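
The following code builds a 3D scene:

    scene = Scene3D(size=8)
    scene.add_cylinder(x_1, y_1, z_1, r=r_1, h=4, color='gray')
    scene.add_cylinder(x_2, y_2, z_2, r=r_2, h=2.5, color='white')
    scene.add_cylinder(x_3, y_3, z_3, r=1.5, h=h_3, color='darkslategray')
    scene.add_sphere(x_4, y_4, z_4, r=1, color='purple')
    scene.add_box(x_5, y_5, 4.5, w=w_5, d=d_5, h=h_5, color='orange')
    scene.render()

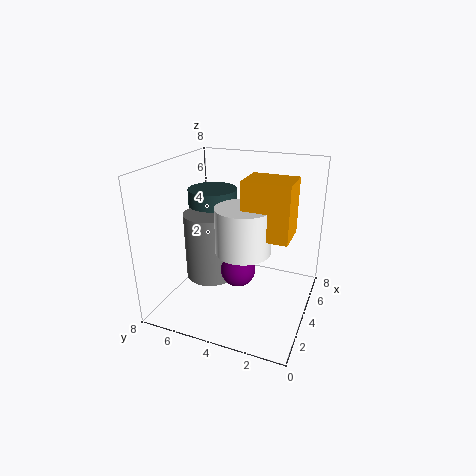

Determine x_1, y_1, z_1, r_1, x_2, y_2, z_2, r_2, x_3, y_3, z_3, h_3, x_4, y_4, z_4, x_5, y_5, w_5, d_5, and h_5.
x_1 = 4.5
y_1 = 6
z_1 = 1
r_1 = 1.5
x_2 = 3.5
y_2 = 3.5
z_2 = 3.5
r_2 = 1.5
x_3 = 6
y_3 = 6.5
z_3 = 4
h_3 = 2
x_4 = 4
y_4 = 4
z_4 = 2
x_5 = 3
y_5 = 1
w_5 = 2
d_5 = 2.5
h_5 = 3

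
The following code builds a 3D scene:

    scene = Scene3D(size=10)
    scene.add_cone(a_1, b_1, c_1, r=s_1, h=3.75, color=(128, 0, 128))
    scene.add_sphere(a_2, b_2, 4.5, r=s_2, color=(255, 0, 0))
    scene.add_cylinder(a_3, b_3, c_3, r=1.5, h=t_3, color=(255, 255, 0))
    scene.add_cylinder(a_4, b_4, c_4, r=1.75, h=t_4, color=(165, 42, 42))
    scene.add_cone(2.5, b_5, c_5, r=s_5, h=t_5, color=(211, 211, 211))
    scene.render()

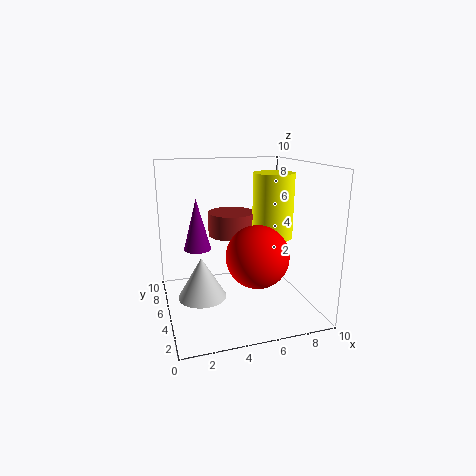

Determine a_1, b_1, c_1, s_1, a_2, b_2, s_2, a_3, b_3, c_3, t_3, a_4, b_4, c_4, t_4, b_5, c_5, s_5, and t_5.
a_1 = 2.5, b_1 = 7, c_1 = 3.75, s_1 = 1, a_2 = 5.5, b_2 = 2.5, s_2 = 2, a_3 = 8, b_3 = 6, c_3 = 4.5, t_3 = 4.75, a_4 = 5.25, b_4 = 7.5, c_4 = 4.5, t_4 = 1.75, b_5 = 5.75, c_5 = 0.5, s_5 = 1.75, t_5 = 3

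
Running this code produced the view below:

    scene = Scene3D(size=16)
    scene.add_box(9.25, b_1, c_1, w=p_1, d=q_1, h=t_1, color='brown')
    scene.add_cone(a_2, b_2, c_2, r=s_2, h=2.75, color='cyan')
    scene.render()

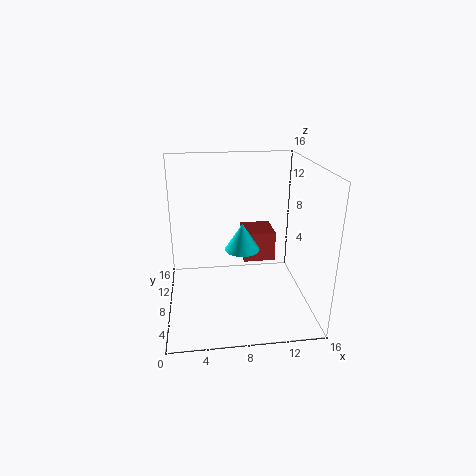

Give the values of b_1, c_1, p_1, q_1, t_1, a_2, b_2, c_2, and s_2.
b_1 = 11.5, c_1 = 3, p_1 = 4, q_1 = 4.25, t_1 = 3.75, a_2 = 8, b_2 = 4.75, c_2 = 8.25, s_2 = 1.75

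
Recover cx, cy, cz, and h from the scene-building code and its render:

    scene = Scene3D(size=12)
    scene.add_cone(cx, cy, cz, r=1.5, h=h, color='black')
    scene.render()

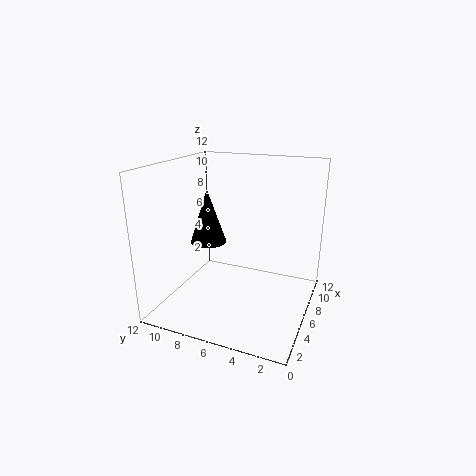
cx = 5.5
cy = 8.5
cz = 5.5
h = 4.5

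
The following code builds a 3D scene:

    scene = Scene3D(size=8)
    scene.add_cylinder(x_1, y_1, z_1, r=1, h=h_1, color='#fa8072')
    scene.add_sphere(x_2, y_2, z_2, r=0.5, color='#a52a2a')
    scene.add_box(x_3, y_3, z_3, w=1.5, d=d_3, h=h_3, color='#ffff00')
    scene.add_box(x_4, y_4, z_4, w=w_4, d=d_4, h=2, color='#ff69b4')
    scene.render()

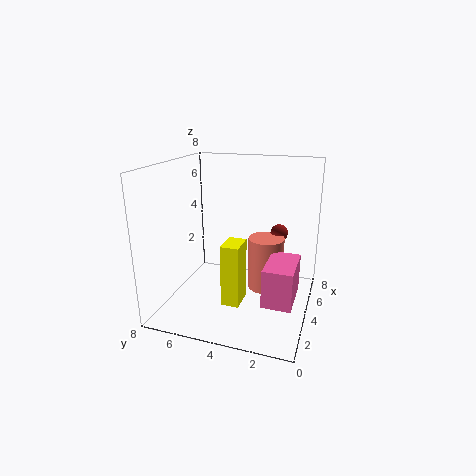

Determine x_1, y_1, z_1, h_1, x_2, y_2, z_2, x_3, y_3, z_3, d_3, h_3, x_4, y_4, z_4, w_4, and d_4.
x_1 = 4.5
y_1 = 2.5
z_1 = 1
h_1 = 3
x_2 = 5.5
y_2 = 2
z_2 = 4
x_3 = 2.5
y_3 = 3.5
z_3 = 0.5
d_3 = 1
h_3 = 3.5
x_4 = 1.5
y_4 = 0.5
z_4 = 1.5
w_4 = 2.5
d_4 = 1.5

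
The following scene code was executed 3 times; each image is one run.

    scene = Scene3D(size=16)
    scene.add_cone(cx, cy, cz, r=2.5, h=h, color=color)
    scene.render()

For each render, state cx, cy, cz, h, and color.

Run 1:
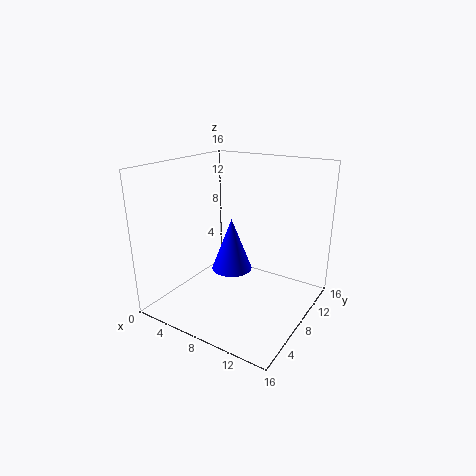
cx = 5.5
cy = 10.5
cz = 2.5
h = 6.5
color = 'blue'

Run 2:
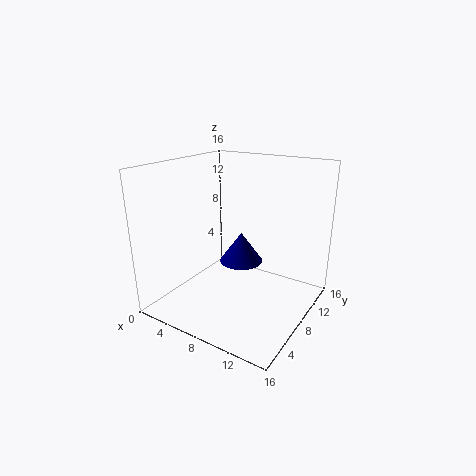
cx = 7.5
cy = 9.5
cz = 4.5
h = 3.5
color = 'navy'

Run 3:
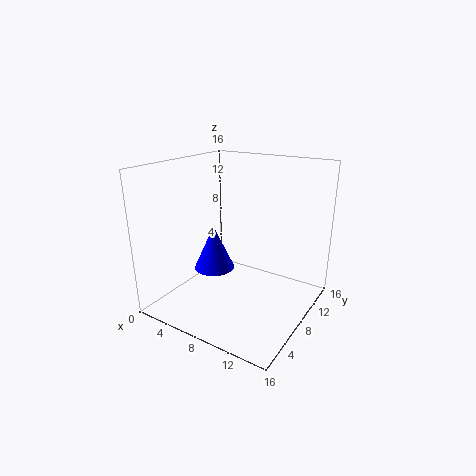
cx = 3.5
cy = 9.5
cz = 2.5
h = 5.5
color = 'blue'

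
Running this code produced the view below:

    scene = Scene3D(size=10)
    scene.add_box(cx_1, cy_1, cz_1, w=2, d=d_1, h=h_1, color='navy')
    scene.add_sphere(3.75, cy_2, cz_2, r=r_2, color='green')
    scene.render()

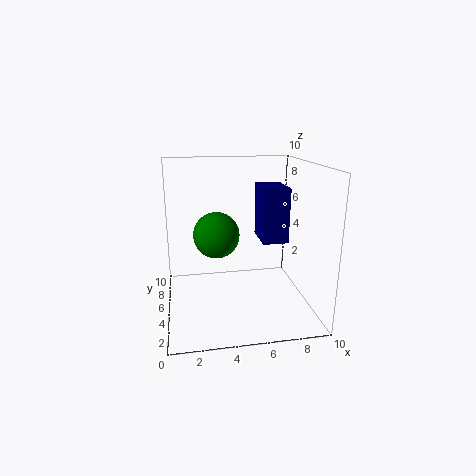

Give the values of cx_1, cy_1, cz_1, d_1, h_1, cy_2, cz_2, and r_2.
cx_1 = 7.25, cy_1 = 6.5, cz_1 = 3.75, d_1 = 3, h_1 = 4.25, cy_2 = 7.25, cz_2 = 4.5, r_2 = 1.75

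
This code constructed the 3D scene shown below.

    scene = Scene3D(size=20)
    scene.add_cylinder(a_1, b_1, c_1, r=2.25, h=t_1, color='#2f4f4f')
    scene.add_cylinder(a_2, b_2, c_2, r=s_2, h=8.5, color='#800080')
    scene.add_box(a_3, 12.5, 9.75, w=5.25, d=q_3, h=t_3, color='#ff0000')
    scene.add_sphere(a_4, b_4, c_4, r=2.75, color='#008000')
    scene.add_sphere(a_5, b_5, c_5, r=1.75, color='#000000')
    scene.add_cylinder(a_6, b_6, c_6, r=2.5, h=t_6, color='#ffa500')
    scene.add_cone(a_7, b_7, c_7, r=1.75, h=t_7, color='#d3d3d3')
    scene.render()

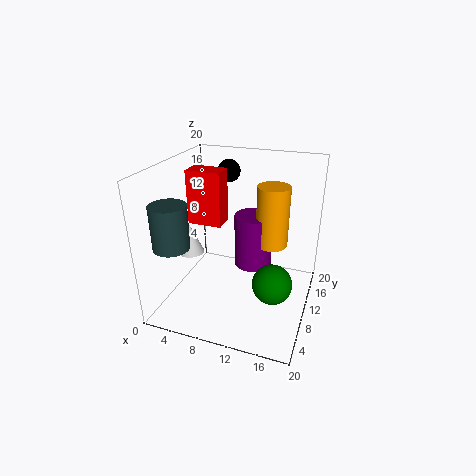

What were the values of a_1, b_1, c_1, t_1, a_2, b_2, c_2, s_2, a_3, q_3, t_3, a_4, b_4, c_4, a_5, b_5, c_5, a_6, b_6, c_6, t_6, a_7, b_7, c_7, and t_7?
a_1 = 4.25; b_1 = 2.25; c_1 = 11.5; t_1 = 5.5; a_2 = 10.25; b_2 = 16.5; c_2 = 2.25; s_2 = 3; a_3 = 1; q_3 = 3.25; t_3 = 8.25; a_4 = 15.5; b_4 = 8.5; c_4 = 4.5; a_5 = 5.75; b_5 = 17.75; c_5 = 17; a_6 = 13.25; b_6 = 16.5; c_6 = 6.25; t_6 = 9.5; a_7 = 4.5; b_7 = 6.5; c_7 = 8.75; t_7 = 4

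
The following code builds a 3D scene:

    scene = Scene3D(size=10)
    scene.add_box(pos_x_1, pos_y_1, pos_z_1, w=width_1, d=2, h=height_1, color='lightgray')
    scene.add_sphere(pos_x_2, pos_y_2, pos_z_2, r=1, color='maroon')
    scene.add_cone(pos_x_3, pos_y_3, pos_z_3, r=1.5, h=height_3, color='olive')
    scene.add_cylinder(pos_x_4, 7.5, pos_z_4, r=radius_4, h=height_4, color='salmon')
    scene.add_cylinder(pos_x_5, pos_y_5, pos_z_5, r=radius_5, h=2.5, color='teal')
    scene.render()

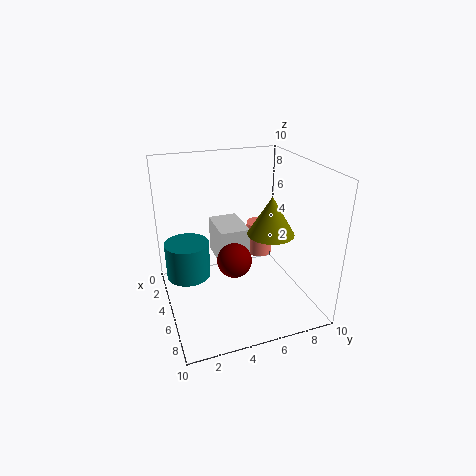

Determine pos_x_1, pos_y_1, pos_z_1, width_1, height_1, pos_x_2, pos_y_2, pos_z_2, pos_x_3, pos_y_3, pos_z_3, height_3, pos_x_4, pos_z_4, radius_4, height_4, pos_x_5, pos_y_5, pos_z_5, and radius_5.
pos_x_1 = 3; pos_y_1 = 3.5; pos_z_1 = 3.5; width_1 = 3; height_1 = 2.5; pos_x_2 = 8.5; pos_y_2 = 3.5; pos_z_2 = 5.5; pos_x_3 = 7; pos_y_3 = 6.5; pos_z_3 = 6; height_3 = 2.5; pos_x_4 = 3; pos_z_4 = 2.5; radius_4 = 1; height_4 = 2.5; pos_x_5 = 4.5; pos_y_5 = 1.5; pos_z_5 = 2.5; radius_5 = 1.5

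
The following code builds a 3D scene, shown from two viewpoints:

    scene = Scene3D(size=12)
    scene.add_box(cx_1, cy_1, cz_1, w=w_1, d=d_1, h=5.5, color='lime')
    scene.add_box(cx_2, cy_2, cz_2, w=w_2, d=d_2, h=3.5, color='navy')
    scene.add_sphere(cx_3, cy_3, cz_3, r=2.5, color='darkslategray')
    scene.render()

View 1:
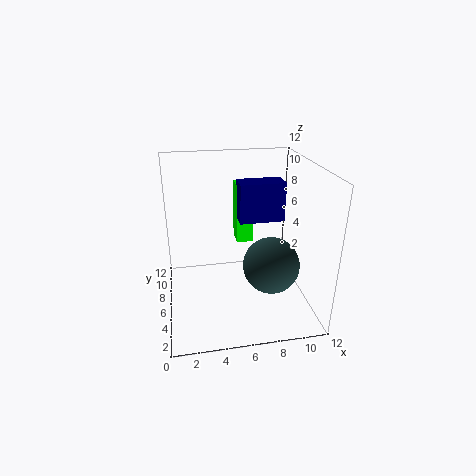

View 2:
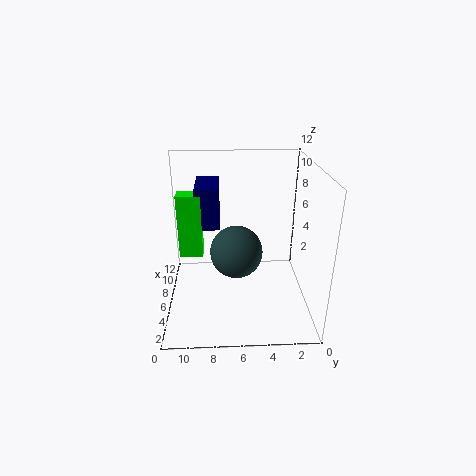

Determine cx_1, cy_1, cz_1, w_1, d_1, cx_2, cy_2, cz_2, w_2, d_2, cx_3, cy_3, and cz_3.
cx_1 = 6.5; cy_1 = 9; cz_1 = 4; w_1 = 1.5; d_1 = 2; cx_2 = 6.5; cy_2 = 7.5; cz_2 = 6.5; w_2 = 4; d_2 = 2; cx_3 = 9; cy_3 = 6; cz_3 = 3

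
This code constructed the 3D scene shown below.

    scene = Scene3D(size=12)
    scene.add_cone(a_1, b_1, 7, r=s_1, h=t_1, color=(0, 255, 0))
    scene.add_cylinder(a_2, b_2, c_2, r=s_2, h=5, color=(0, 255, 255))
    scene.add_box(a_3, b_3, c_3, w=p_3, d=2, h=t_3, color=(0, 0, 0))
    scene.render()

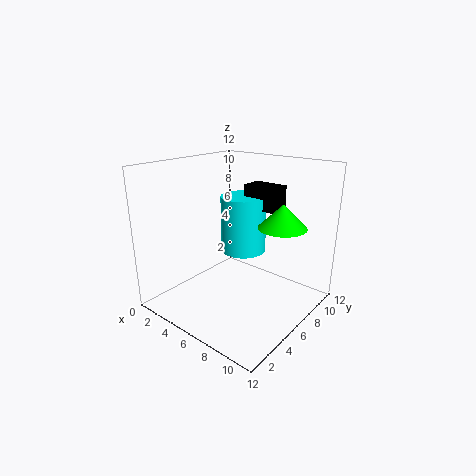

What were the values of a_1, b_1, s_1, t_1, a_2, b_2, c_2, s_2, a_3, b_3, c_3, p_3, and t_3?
a_1 = 9, b_1 = 8, s_1 = 2, t_1 = 2, a_2 = 5, b_2 = 8, c_2 = 4, s_2 = 2, a_3 = 5, b_3 = 8, c_3 = 8, p_3 = 3, t_3 = 2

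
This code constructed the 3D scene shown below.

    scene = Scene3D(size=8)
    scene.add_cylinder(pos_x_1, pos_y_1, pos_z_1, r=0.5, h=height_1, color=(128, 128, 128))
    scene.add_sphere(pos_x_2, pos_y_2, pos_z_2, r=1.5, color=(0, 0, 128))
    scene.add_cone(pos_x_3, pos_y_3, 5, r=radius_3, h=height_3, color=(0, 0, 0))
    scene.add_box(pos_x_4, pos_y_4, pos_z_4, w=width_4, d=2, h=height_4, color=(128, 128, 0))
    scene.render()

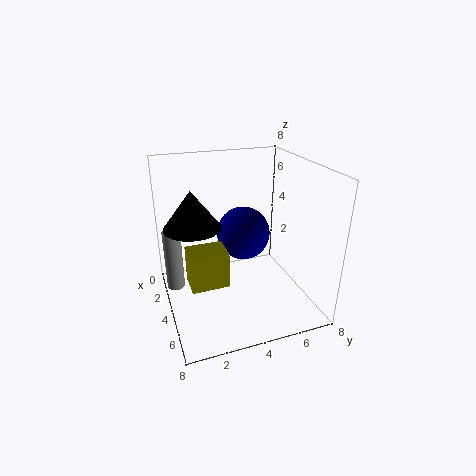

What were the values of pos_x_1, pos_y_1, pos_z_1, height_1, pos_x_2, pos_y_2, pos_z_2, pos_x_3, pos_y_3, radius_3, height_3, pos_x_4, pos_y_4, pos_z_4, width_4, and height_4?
pos_x_1 = 3
pos_y_1 = 0.5
pos_z_1 = 1
height_1 = 3.5
pos_x_2 = 3.5
pos_y_2 = 4.5
pos_z_2 = 4
pos_x_3 = 4
pos_y_3 = 1.5
radius_3 = 1.5
height_3 = 2
pos_x_4 = 4
pos_y_4 = 1
pos_z_4 = 2
width_4 = 1.5
height_4 = 2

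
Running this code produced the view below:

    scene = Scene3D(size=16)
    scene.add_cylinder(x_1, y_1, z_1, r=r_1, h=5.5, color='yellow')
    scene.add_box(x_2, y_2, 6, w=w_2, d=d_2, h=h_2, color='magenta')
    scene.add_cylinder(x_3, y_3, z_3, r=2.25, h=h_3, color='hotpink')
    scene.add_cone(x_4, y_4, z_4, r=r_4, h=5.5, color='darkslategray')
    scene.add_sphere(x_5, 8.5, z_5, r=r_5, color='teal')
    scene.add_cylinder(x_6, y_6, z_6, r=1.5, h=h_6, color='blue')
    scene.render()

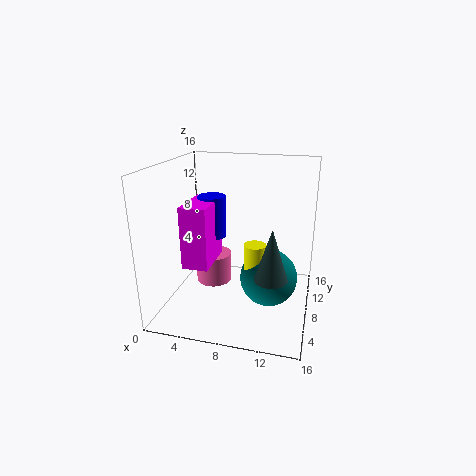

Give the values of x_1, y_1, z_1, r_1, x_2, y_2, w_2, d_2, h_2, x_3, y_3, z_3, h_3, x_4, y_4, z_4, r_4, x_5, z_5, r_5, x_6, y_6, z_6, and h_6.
x_1 = 10
y_1 = 7.75
z_1 = 2
r_1 = 1.25
x_2 = 3.25
y_2 = 3.25
w_2 = 2.75
d_2 = 5.25
h_2 = 6.5
x_3 = 3.75
y_3 = 11.75
z_3 = 0.25
h_3 = 3.75
x_4 = 12.25
y_4 = 5
z_4 = 5
r_4 = 1.75
x_5 = 11.5
z_5 = 3.25
r_5 = 3.25
x_6 = 5.25
y_6 = 7.5
z_6 = 8.25
h_6 = 4.5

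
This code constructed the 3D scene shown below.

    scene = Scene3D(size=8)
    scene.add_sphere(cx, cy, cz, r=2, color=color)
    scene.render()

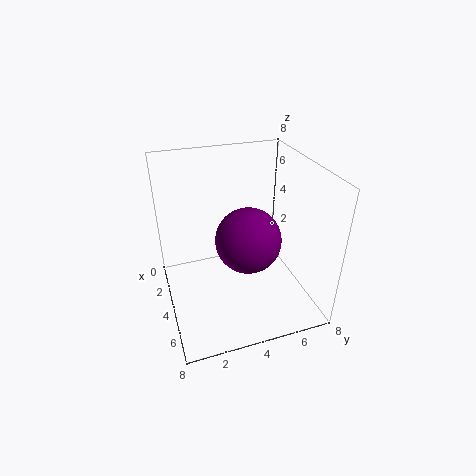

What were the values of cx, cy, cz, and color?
cx = 3
cy = 5
cz = 3
color = 'purple'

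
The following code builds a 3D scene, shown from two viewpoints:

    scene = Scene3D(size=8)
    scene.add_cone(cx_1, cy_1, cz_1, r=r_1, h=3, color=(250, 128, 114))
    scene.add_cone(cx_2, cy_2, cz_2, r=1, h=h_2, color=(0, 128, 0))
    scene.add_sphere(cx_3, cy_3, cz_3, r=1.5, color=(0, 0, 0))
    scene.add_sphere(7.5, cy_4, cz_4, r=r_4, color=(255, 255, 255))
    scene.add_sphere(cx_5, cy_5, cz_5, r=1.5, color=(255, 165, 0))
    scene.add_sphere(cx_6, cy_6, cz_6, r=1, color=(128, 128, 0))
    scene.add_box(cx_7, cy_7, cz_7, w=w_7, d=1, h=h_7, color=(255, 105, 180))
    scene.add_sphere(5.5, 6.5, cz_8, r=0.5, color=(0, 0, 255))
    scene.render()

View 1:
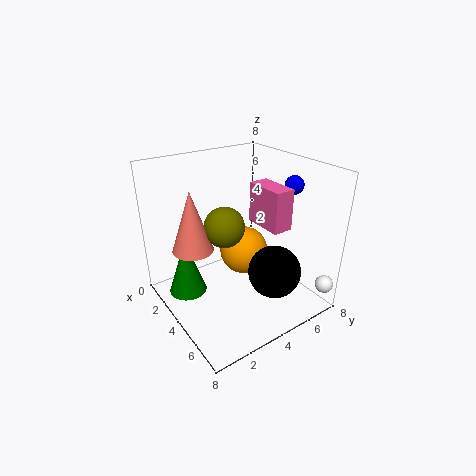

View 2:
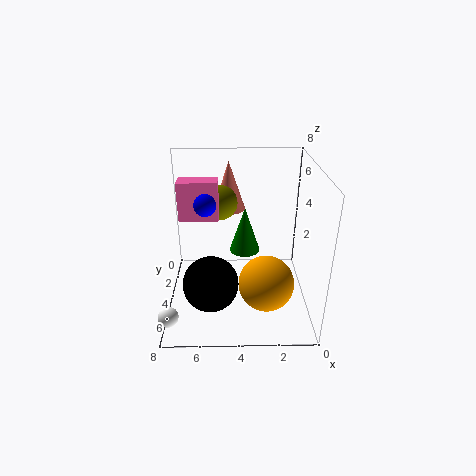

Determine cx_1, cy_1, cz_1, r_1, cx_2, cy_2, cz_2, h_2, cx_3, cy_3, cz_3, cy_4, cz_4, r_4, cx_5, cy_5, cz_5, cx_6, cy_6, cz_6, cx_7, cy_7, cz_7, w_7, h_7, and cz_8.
cx_1 = 4.5; cy_1 = 1; cz_1 = 4.5; r_1 = 1; cx_2 = 3.5; cy_2 = 1; cz_2 = 1.5; h_2 = 3; cx_3 = 5.5; cy_3 = 5.5; cz_3 = 2; cy_4 = 7.5; cz_4 = 1.5; r_4 = 0.5; cx_5 = 2.5; cy_5 = 5.5; cz_5 = 2; cx_6 = 5; cy_6 = 2.5; cz_6 = 5.5; cx_7 = 5; cy_7 = 4; cz_7 = 5.5; w_7 = 2; h_7 = 2; cz_8 = 7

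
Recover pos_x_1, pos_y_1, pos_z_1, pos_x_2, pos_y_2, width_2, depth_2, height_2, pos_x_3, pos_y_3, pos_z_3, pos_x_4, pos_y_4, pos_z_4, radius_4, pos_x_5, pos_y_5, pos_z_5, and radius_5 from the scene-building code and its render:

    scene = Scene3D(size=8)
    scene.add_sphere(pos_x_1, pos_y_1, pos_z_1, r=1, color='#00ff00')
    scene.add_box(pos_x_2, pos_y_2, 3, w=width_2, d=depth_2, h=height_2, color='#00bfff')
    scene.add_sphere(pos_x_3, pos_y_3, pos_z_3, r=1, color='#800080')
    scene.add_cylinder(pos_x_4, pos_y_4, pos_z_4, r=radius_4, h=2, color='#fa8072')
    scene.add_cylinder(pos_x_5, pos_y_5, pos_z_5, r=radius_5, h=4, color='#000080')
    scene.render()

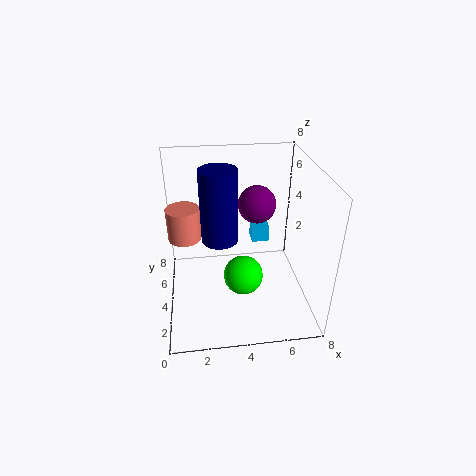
pos_x_1 = 4, pos_y_1 = 2, pos_z_1 = 3, pos_x_2 = 5, pos_y_2 = 5, width_2 = 1, depth_2 = 1, height_2 = 1, pos_x_3 = 5, pos_y_3 = 4, pos_z_3 = 6, pos_x_4 = 1, pos_y_4 = 6, pos_z_4 = 3, radius_4 = 1, pos_x_5 = 3, pos_y_5 = 4, pos_z_5 = 4, radius_5 = 1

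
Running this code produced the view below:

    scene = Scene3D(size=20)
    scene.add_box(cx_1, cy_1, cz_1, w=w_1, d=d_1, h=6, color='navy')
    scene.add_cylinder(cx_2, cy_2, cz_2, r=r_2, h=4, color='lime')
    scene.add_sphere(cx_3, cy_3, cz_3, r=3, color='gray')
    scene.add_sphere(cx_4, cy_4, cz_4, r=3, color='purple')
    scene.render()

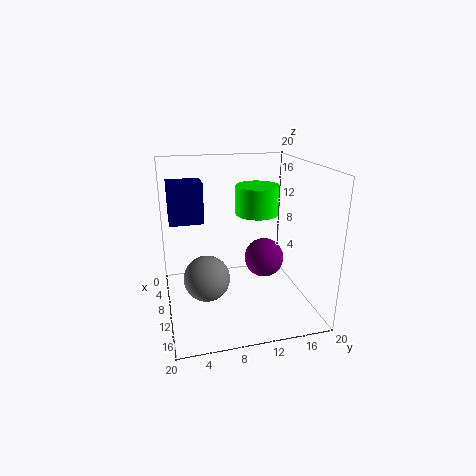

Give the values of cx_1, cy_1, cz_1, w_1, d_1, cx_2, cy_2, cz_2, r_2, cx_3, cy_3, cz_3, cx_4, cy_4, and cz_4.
cx_1 = 2, cy_1 = 1, cz_1 = 11, w_1 = 4, d_1 = 5, cx_2 = 9, cy_2 = 13, cz_2 = 13, r_2 = 3, cx_3 = 13, cy_3 = 5, cz_3 = 6, cx_4 = 7, cy_4 = 15, cz_4 = 5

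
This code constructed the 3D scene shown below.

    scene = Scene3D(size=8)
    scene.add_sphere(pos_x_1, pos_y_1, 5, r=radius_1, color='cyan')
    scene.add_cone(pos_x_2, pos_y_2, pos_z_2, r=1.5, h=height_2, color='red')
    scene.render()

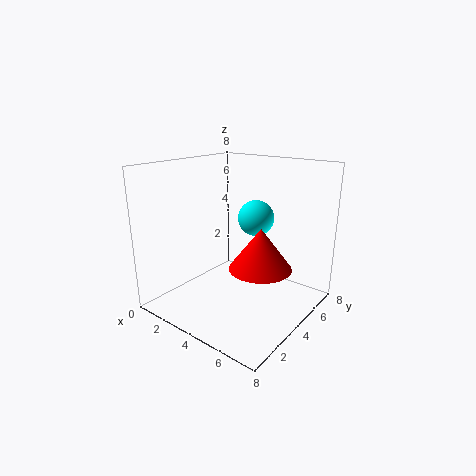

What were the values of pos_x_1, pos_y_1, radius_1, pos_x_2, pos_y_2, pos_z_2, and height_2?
pos_x_1 = 4.5, pos_y_1 = 5, radius_1 = 1, pos_x_2 = 6.5, pos_y_2 = 2.5, pos_z_2 = 3.5, height_2 = 2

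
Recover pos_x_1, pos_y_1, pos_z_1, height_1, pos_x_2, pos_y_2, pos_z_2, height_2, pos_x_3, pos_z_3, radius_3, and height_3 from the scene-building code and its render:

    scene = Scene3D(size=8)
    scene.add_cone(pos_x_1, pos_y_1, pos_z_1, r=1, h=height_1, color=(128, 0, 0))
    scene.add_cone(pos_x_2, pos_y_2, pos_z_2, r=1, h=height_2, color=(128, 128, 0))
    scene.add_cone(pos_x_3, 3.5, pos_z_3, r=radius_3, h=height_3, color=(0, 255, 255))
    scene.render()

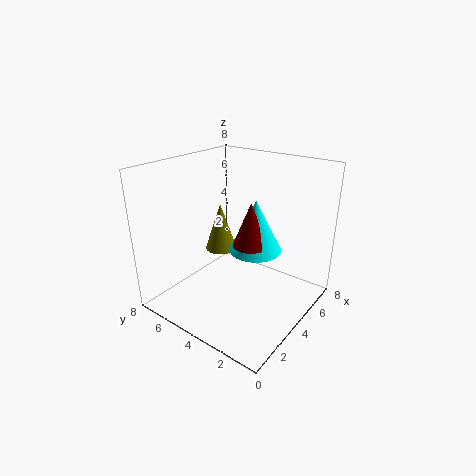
pos_x_1 = 4.5, pos_y_1 = 3.5, pos_z_1 = 3.5, height_1 = 2.5, pos_x_2 = 5.5, pos_y_2 = 6.5, pos_z_2 = 2, height_2 = 3, pos_x_3 = 5, pos_z_3 = 3, radius_3 = 1.5, height_3 = 3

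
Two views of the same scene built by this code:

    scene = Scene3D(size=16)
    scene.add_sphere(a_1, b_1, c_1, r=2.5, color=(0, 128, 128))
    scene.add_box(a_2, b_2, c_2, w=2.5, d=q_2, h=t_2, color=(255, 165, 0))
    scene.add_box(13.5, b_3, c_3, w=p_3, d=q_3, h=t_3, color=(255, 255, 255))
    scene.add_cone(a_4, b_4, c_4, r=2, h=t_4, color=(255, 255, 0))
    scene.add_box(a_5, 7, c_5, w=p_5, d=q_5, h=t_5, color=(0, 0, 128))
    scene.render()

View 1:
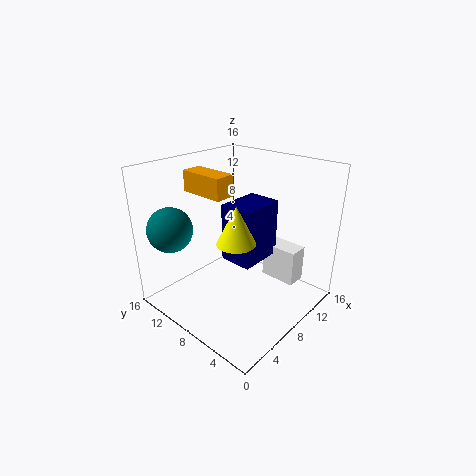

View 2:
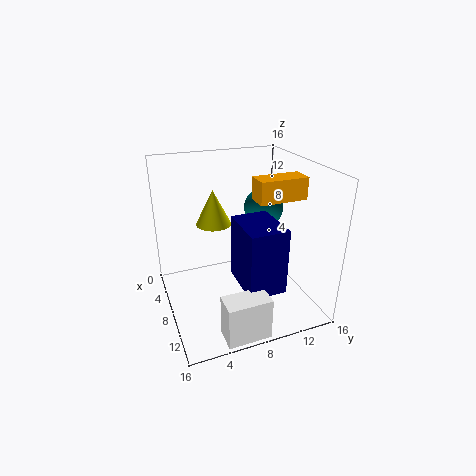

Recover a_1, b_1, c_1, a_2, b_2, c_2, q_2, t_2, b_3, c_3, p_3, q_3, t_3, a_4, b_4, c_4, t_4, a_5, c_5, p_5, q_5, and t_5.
a_1 = 3, b_1 = 13.5, c_1 = 9, a_2 = 7, b_2 = 10, c_2 = 12, q_2 = 5.5, t_2 = 2.5, b_3 = 4, c_3 = 0.5, p_3 = 2.5, q_3 = 4.5, t_3 = 4.5, a_4 = 5.5, b_4 = 6, c_4 = 9, t_4 = 4, a_5 = 8.5, c_5 = 4, p_5 = 5.5, q_5 = 4, t_5 = 7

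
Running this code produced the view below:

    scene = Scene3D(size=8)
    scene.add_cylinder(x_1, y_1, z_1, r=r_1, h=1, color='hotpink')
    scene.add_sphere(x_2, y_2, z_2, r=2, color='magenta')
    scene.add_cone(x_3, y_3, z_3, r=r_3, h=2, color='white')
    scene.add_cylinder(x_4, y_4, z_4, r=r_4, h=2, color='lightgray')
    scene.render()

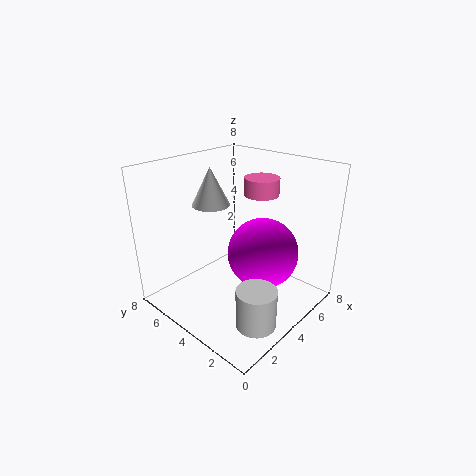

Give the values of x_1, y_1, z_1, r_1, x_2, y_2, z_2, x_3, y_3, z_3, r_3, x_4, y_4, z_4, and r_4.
x_1 = 6; y_1 = 4; z_1 = 6; r_1 = 1; x_2 = 5; y_2 = 3; z_2 = 3; x_3 = 3; y_3 = 5; z_3 = 6; r_3 = 1; x_4 = 2; y_4 = 1; z_4 = 1; r_4 = 1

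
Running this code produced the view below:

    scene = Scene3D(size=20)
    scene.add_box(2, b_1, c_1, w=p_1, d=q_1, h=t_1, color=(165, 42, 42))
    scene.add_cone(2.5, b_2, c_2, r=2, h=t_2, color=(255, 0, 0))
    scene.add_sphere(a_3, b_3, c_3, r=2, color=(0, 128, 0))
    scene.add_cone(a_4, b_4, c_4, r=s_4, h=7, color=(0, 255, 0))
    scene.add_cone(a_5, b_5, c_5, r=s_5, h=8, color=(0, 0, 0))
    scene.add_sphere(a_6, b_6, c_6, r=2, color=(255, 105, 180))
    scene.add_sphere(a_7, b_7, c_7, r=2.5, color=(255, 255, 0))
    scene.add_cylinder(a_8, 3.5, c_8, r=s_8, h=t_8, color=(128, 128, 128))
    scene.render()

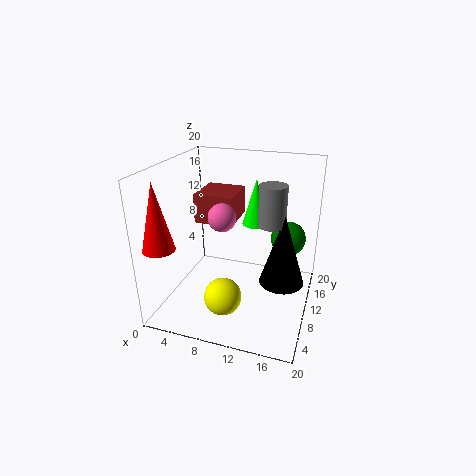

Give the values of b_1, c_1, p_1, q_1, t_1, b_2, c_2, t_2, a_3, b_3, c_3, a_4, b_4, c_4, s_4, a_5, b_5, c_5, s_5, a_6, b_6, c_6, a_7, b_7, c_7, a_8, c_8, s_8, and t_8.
b_1 = 13; c_1 = 10; p_1 = 6; q_1 = 6.5; t_1 = 4.5; b_2 = 2; c_2 = 11; t_2 = 8.5; a_3 = 17.5; b_3 = 6; c_3 = 13; a_4 = 11; b_4 = 15.5; c_4 = 10; s_4 = 2; a_5 = 17.5; b_5 = 3; c_5 = 9; s_5 = 2.5; a_6 = 7.5; b_6 = 10.5; c_6 = 12.5; a_7 = 9.5; b_7 = 5; c_7 = 3.5; a_8 = 16; c_8 = 15.5; s_8 = 1.5; t_8 = 4.5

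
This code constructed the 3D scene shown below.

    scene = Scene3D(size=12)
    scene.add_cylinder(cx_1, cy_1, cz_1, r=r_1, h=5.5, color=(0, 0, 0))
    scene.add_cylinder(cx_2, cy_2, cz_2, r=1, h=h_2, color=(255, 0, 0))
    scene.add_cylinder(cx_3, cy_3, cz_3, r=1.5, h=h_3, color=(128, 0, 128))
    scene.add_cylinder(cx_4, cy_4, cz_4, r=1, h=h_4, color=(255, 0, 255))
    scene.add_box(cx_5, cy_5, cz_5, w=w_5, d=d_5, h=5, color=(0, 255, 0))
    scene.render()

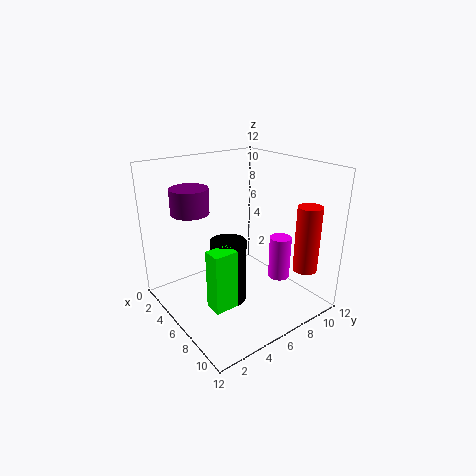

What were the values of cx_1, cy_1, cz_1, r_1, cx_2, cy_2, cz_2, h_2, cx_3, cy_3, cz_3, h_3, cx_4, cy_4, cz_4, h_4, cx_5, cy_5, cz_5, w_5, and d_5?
cx_1 = 6; cy_1 = 5; cz_1 = 0.5; r_1 = 1.5; cx_2 = 10; cy_2 = 10; cz_2 = 3.5; h_2 = 5.5; cx_3 = 4.5; cy_3 = 2.5; cz_3 = 8.5; h_3 = 2; cx_4 = 6.5; cy_4 = 10.5; cz_4 = 1; h_4 = 4; cx_5 = 6.5; cy_5 = 2.5; cz_5 = 1; w_5 = 1.5; d_5 = 2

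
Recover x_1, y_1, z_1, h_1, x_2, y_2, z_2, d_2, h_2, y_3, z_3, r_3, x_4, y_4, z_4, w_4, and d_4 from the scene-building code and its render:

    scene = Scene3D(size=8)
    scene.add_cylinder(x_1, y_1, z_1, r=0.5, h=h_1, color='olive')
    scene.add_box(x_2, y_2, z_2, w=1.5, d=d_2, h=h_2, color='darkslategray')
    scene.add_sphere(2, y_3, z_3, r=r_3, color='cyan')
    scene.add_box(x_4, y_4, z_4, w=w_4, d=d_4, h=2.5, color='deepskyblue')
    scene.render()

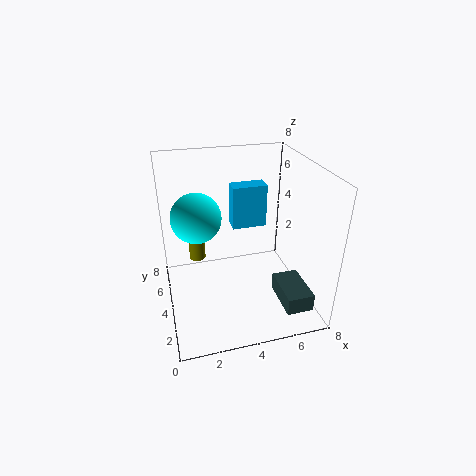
x_1 = 2, y_1 = 6.5, z_1 = 1.5, h_1 = 2, x_2 = 6, y_2 = 1, z_2 = 0.5, d_2 = 2.5, h_2 = 1, y_3 = 6, z_3 = 4.5, r_3 = 1.5, x_4 = 4, y_4 = 5, z_4 = 4, w_4 = 2, d_4 = 1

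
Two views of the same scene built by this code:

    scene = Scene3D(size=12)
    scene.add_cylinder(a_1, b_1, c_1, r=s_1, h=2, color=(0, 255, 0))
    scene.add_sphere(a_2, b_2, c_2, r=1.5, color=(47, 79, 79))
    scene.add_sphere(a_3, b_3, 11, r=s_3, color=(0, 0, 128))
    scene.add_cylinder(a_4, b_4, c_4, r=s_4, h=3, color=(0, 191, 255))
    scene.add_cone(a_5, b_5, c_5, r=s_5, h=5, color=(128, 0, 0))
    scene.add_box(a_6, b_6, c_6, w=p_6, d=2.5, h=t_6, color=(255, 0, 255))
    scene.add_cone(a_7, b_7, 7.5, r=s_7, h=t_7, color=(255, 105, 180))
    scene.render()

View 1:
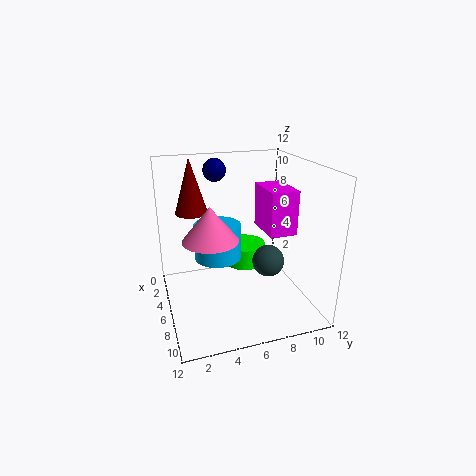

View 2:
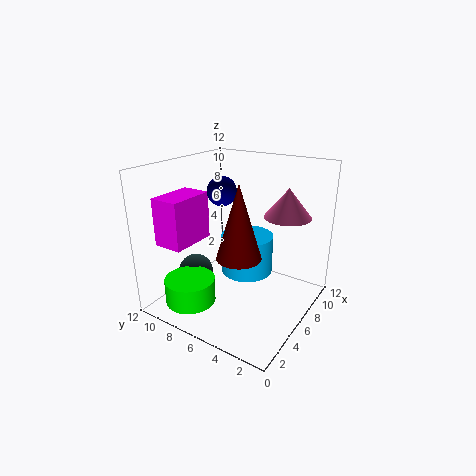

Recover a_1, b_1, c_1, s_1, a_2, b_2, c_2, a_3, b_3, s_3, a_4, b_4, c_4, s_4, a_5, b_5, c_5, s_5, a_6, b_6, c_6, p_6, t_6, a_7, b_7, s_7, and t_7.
a_1 = 2, b_1 = 8, c_1 = 1.5, s_1 = 2, a_2 = 4.5, b_2 = 9.5, c_2 = 2.5, a_3 = 2.5, b_3 = 5, s_3 = 1, a_4 = 5, b_4 = 4.5, c_4 = 4, s_4 = 2, a_5 = 1.5, b_5 = 3, c_5 = 7, s_5 = 1.5, a_6 = 2, b_6 = 9, c_6 = 5.5, p_6 = 4, t_6 = 4, a_7 = 9, b_7 = 3, s_7 = 2, t_7 = 2.5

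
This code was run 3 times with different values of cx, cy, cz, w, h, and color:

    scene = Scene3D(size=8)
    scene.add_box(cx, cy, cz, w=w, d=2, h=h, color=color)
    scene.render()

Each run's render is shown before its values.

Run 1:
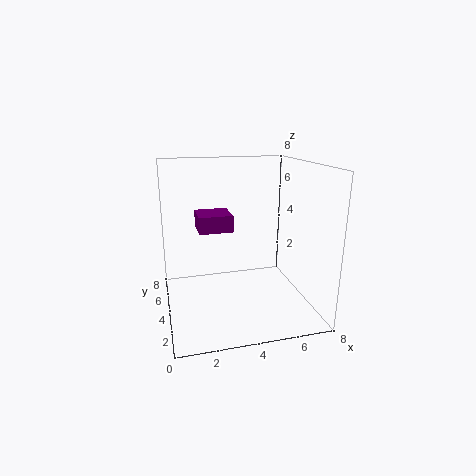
cx = 2
cy = 5
cz = 4
w = 2
h = 1
color = 'purple'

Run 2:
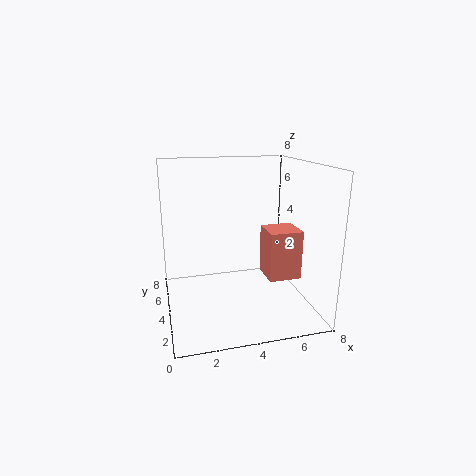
cx = 6
cy = 4
cz = 1
w = 2
h = 3
color = 'salmon'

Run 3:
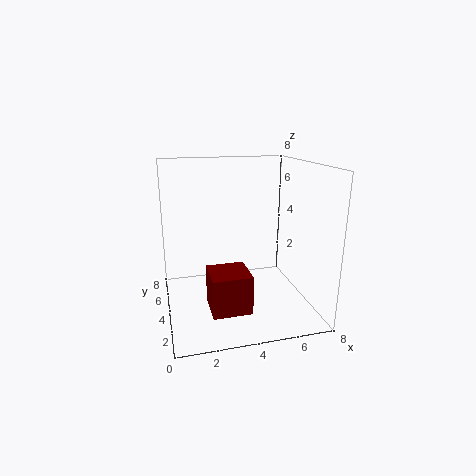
cx = 2
cy = 1
cz = 1
w = 2
h = 2
color = 'maroon'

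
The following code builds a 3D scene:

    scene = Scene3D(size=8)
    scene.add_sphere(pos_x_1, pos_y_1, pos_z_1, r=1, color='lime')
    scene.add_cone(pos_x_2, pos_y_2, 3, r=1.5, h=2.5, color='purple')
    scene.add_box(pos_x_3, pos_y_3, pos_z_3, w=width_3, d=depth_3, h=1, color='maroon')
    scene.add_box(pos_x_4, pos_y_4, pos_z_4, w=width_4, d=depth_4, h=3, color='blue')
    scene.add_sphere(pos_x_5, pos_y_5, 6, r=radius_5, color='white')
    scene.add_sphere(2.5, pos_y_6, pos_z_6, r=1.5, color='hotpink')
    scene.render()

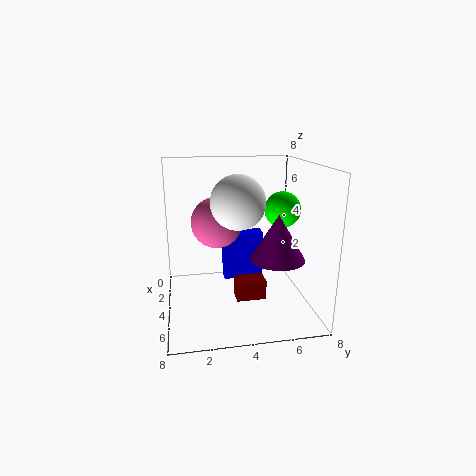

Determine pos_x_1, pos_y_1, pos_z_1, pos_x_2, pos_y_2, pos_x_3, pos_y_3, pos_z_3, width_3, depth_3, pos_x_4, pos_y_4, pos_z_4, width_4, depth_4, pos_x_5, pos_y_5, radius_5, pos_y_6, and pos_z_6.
pos_x_1 = 4; pos_y_1 = 6.5; pos_z_1 = 5.5; pos_x_2 = 5; pos_y_2 = 6; pos_x_3 = 5.5; pos_y_3 = 3.5; pos_z_3 = 1.5; width_3 = 1; depth_3 = 1.5; pos_x_4 = 1; pos_y_4 = 3.5; pos_z_4 = 0.5; width_4 = 1; depth_4 = 2.5; pos_x_5 = 4; pos_y_5 = 4; radius_5 = 1.5; pos_y_6 = 3; pos_z_6 = 4.5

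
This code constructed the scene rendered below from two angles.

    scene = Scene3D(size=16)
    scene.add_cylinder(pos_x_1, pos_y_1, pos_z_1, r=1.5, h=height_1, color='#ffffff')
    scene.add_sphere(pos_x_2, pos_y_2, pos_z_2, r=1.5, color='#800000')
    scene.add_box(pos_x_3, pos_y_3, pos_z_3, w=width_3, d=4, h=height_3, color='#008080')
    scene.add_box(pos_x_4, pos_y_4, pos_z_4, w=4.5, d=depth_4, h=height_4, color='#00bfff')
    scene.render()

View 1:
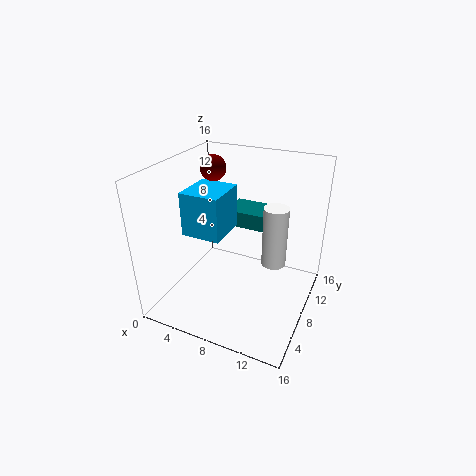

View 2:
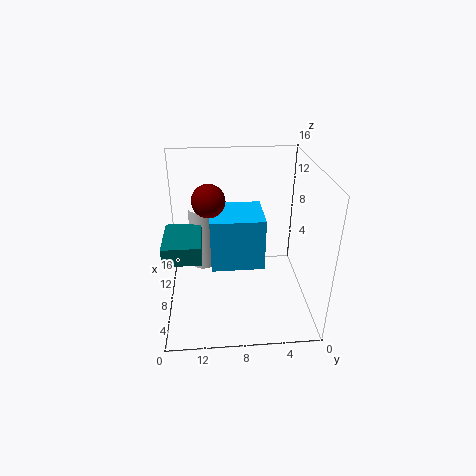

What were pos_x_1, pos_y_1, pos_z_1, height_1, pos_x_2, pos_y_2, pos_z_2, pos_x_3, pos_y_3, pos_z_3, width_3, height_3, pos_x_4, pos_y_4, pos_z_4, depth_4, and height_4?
pos_x_1 = 11, pos_y_1 = 12, pos_z_1 = 3, height_1 = 7.5, pos_x_2 = 3.5, pos_y_2 = 11, pos_z_2 = 14.5, pos_x_3 = 4.5, pos_y_3 = 12, pos_z_3 = 7, width_3 = 5.5, height_3 = 2, pos_x_4 = 2, pos_y_4 = 6, pos_z_4 = 8, depth_4 = 5, height_4 = 5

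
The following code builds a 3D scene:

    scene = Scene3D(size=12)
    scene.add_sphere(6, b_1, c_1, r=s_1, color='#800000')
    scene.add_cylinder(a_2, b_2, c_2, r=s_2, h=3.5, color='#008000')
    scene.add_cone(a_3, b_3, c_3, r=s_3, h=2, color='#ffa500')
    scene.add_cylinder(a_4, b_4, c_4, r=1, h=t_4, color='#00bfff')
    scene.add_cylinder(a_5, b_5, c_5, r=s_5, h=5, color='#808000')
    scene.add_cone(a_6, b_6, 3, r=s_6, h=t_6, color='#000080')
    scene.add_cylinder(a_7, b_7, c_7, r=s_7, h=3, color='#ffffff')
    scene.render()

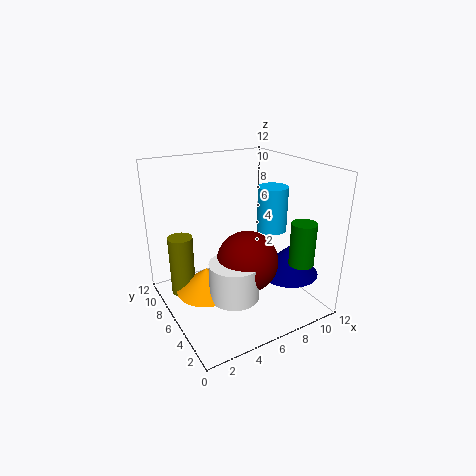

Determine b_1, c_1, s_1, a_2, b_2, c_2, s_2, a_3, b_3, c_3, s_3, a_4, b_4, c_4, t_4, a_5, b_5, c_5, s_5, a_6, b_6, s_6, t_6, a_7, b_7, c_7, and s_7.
b_1 = 4.5; c_1 = 4.5; s_1 = 2.5; a_2 = 9.5; b_2 = 2; c_2 = 4.5; s_2 = 1; a_3 = 3; b_3 = 6; c_3 = 2; s_3 = 2.5; a_4 = 6; b_4 = 1.5; c_4 = 8.5; t_4 = 3; a_5 = 1.5; b_5 = 7.5; c_5 = 1.5; s_5 = 1; a_6 = 9.5; b_6 = 3.5; s_6 = 2.5; t_6 = 2.5; a_7 = 4.5; b_7 = 4; c_7 = 2; s_7 = 2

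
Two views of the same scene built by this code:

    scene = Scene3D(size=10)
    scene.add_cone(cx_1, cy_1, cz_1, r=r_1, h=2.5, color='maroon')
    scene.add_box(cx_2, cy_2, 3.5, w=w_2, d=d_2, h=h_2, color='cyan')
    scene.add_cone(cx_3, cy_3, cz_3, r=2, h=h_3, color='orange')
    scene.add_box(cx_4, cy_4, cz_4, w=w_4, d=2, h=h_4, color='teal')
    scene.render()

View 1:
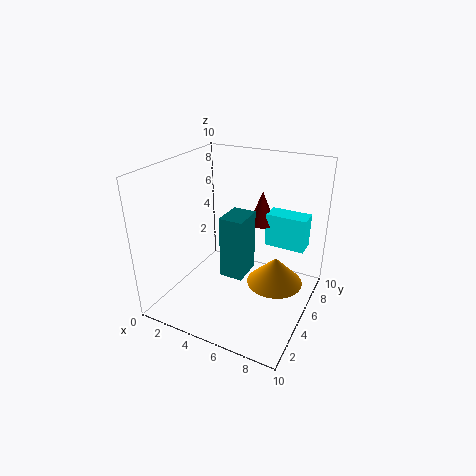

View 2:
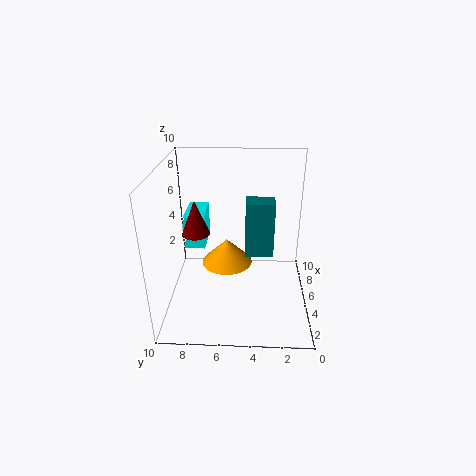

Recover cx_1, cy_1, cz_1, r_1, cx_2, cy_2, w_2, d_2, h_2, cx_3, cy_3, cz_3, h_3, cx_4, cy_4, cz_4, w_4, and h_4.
cx_1 = 5.5
cy_1 = 8
cz_1 = 5
r_1 = 1
cx_2 = 6
cy_2 = 7.5
w_2 = 3
d_2 = 1.5
h_2 = 2.5
cx_3 = 7.5
cy_3 = 6
cz_3 = 1.5
h_3 = 2
cx_4 = 5
cy_4 = 2.5
cz_4 = 3.5
w_4 = 1.5
h_4 = 4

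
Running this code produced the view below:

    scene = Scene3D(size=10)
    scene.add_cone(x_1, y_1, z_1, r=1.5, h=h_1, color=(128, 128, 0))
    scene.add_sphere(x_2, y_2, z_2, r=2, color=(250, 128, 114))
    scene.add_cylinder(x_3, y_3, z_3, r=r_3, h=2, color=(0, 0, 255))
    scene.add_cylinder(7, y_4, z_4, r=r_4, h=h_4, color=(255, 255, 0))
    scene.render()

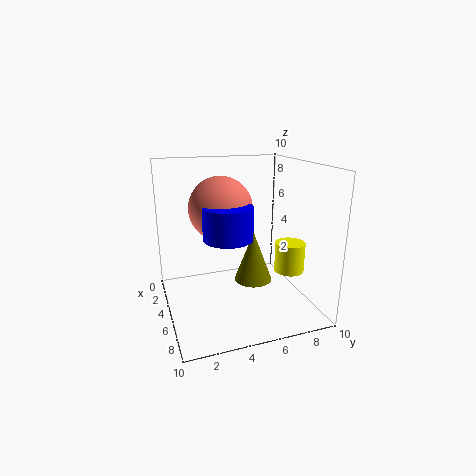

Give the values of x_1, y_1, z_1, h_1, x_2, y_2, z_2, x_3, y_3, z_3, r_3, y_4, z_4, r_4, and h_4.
x_1 = 3; y_1 = 7; z_1 = 0.5; h_1 = 4; x_2 = 6; y_2 = 3.5; z_2 = 7.5; x_3 = 7.5; y_3 = 3.5; z_3 = 6; r_3 = 1.5; y_4 = 8; z_4 = 3; r_4 = 1; h_4 = 2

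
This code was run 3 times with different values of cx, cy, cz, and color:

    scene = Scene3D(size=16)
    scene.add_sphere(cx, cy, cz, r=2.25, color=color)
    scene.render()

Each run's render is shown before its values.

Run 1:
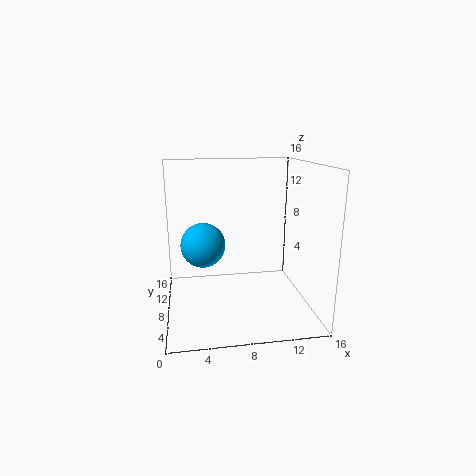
cx = 4
cy = 5.5
cz = 8.25
color = 'deepskyblue'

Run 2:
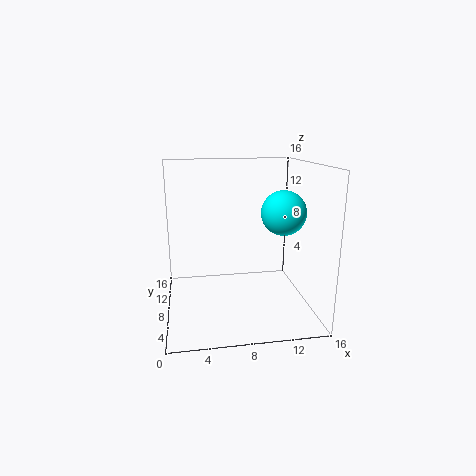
cx = 12
cy = 4.5
cz = 11.5
color = 'cyan'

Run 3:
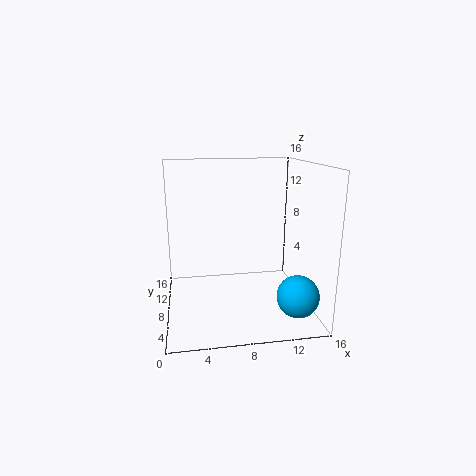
cx = 13.75
cy = 3.75
cz = 2.5
color = 'deepskyblue'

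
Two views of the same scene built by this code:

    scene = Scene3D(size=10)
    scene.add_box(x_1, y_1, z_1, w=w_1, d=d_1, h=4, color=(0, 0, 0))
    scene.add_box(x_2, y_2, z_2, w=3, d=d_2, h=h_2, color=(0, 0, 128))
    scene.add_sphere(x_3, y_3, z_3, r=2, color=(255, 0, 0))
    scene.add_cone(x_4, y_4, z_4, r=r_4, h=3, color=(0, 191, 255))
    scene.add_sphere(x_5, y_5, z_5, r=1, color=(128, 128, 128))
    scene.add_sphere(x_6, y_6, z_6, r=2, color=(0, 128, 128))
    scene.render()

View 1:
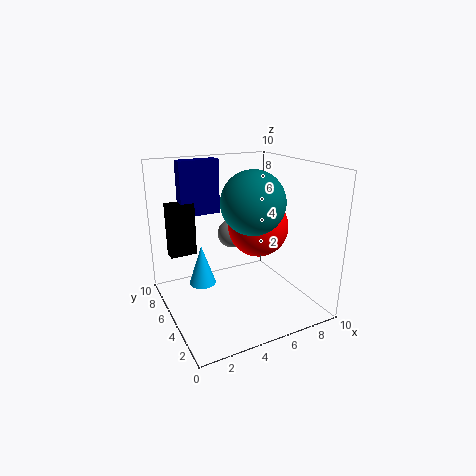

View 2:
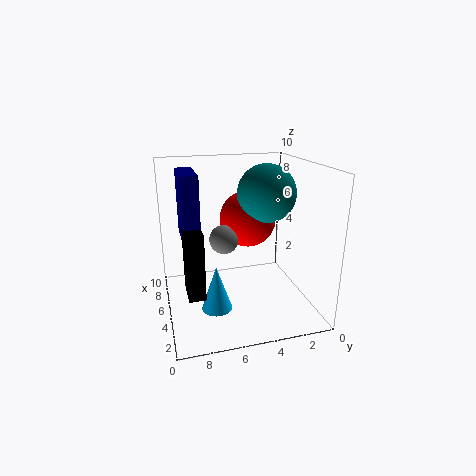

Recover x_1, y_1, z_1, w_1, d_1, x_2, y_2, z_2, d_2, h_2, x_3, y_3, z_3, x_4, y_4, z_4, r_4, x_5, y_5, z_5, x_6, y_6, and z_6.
x_1 = 1
y_1 = 8
z_1 = 3
w_1 = 2
d_1 = 1
x_2 = 2
y_2 = 8
z_2 = 6
d_2 = 1
h_2 = 4
x_3 = 6
y_3 = 4
z_3 = 6
x_4 = 3
y_4 = 7
z_4 = 1
r_4 = 1
x_5 = 5
y_5 = 6
z_5 = 5
x_6 = 5
y_6 = 3
z_6 = 8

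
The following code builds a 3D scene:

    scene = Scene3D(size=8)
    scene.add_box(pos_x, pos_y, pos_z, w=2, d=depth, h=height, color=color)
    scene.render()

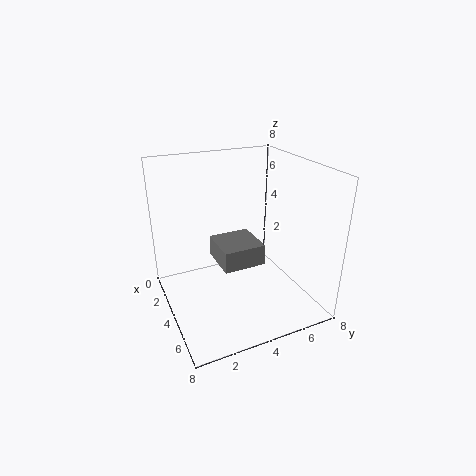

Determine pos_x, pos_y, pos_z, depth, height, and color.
pos_x = 5
pos_y = 2
pos_z = 4
depth = 2
height = 1
color = 'gray'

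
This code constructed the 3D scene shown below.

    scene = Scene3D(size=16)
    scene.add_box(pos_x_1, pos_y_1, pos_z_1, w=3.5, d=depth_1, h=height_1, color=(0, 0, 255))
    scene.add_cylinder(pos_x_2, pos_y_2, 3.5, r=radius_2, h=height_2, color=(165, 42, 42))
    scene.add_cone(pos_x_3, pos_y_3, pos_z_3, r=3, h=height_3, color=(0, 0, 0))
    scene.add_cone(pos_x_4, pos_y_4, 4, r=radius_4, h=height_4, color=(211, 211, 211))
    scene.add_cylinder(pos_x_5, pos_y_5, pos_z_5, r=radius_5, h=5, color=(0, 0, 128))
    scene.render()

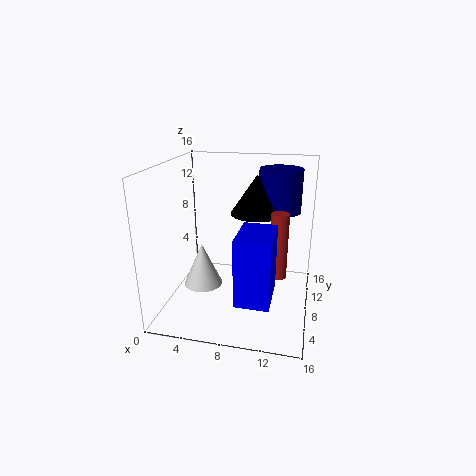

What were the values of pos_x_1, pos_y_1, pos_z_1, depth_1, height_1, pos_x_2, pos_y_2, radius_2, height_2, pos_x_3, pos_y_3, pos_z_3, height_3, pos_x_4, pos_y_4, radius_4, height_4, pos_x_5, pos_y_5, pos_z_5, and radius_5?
pos_x_1 = 9, pos_y_1 = 1.5, pos_z_1 = 3.5, depth_1 = 5, height_1 = 7, pos_x_2 = 12.5, pos_y_2 = 8.5, radius_2 = 1, height_2 = 7.5, pos_x_3 = 9.5, pos_y_3 = 11, pos_z_3 = 10, height_3 = 4.5, pos_x_4 = 5, pos_y_4 = 4.5, radius_4 = 2, height_4 = 4.5, pos_x_5 = 12, pos_y_5 = 12.5, pos_z_5 = 10, radius_5 = 2.5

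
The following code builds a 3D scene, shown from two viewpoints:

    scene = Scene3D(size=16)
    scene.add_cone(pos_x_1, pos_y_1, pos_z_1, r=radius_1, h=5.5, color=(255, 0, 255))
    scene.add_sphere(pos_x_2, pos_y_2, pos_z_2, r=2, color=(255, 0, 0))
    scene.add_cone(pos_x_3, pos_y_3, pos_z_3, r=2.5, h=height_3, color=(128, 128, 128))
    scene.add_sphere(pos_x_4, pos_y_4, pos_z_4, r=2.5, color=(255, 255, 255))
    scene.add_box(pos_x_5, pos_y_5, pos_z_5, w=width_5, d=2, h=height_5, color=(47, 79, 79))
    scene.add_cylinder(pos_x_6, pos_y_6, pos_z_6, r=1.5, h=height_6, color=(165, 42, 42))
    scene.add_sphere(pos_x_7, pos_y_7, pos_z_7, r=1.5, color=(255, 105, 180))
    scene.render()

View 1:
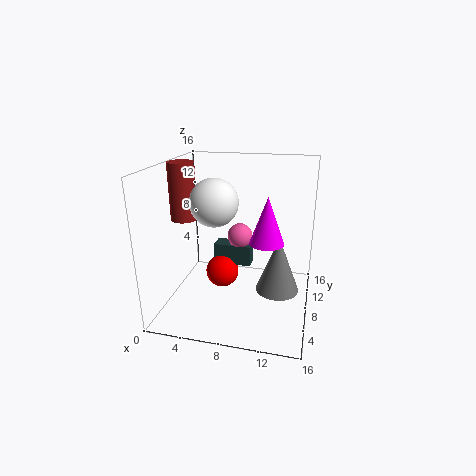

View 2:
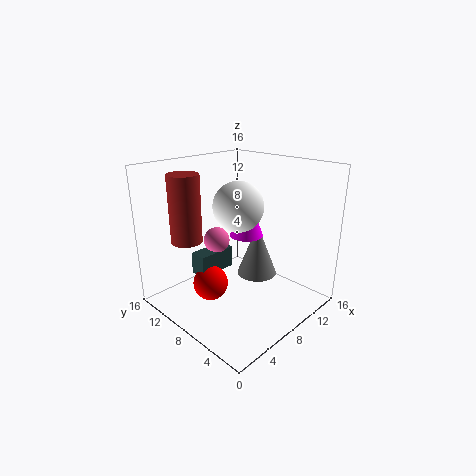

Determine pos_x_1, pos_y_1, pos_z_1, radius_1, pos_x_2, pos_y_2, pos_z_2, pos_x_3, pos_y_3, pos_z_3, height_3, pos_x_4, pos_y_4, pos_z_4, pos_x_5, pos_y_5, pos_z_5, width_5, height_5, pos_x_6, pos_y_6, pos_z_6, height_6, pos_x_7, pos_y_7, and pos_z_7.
pos_x_1 = 11; pos_y_1 = 9.5; pos_z_1 = 7; radius_1 = 2; pos_x_2 = 5.5; pos_y_2 = 10; pos_z_2 = 2.5; pos_x_3 = 12.5; pos_y_3 = 9; pos_z_3 = 1.5; height_3 = 6.5; pos_x_4 = 6; pos_y_4 = 6; pos_z_4 = 12.5; pos_x_5 = 4.5; pos_y_5 = 10; pos_z_5 = 3.5; width_5 = 4.5; height_5 = 2.5; pos_x_6 = 1.5; pos_y_6 = 8.5; pos_z_6 = 9.5; height_6 = 6.5; pos_x_7 = 7.5; pos_y_7 = 11; pos_z_7 = 7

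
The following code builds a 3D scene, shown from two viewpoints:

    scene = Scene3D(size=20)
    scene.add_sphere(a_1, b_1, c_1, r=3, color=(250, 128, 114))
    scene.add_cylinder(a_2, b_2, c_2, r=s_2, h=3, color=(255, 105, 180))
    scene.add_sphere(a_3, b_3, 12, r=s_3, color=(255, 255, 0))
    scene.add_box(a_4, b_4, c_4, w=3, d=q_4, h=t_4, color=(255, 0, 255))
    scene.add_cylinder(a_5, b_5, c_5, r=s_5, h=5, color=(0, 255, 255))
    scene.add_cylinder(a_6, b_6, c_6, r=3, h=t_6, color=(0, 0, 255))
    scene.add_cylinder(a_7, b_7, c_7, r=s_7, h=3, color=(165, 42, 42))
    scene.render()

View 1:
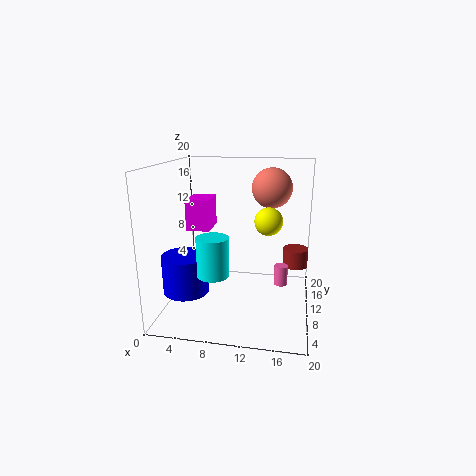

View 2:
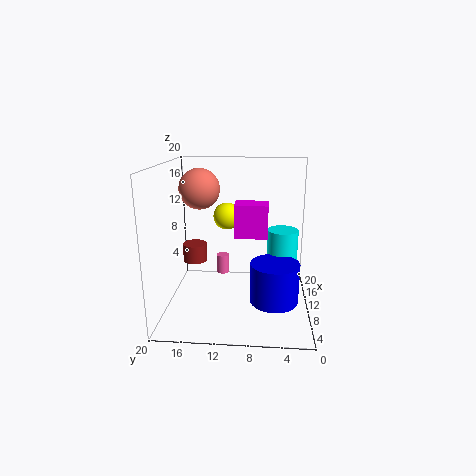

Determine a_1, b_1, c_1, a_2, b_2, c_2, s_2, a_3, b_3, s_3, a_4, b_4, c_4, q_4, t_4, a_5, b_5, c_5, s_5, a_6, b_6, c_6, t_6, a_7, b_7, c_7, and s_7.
a_1 = 14
b_1 = 16
c_1 = 16
a_2 = 16
b_2 = 13
c_2 = 2
s_2 = 1
a_3 = 14
b_3 = 12
s_3 = 2
a_4 = 4
b_4 = 6
c_4 = 12
q_4 = 4
t_4 = 4
a_5 = 8
b_5 = 4
c_5 = 7
s_5 = 2
a_6 = 4
b_6 = 5
c_6 = 4
t_6 = 5
a_7 = 18
b_7 = 18
c_7 = 3
s_7 = 2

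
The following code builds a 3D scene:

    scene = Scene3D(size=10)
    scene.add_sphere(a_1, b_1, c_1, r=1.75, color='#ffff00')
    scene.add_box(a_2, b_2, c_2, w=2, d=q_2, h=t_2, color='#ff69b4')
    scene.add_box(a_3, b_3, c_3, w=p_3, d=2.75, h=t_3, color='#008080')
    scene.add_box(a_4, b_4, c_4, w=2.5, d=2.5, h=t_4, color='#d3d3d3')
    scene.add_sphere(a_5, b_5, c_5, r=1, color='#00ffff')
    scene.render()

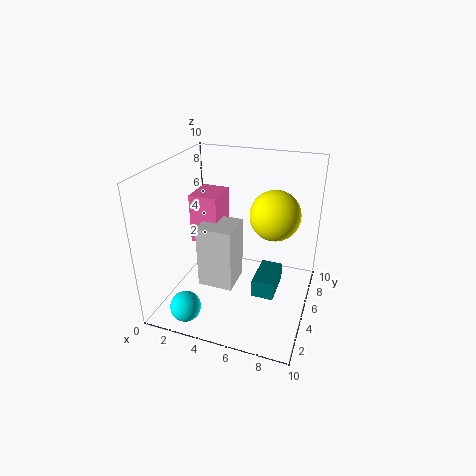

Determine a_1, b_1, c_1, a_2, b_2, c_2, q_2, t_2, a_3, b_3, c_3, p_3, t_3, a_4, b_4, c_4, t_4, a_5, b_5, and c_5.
a_1 = 7.25; b_1 = 6.25; c_1 = 6.5; a_2 = 1.5; b_2 = 4.75; c_2 = 4.25; q_2 = 2.5; t_2 = 3.5; a_3 = 6.5; b_3 = 3.5; c_3 = 1.5; p_3 = 1.5; t_3 = 1.25; a_4 = 2.5; b_4 = 3.5; c_4 = 1.5; t_4 = 4.5; a_5 = 2.75; b_5 = 1; c_5 = 1.5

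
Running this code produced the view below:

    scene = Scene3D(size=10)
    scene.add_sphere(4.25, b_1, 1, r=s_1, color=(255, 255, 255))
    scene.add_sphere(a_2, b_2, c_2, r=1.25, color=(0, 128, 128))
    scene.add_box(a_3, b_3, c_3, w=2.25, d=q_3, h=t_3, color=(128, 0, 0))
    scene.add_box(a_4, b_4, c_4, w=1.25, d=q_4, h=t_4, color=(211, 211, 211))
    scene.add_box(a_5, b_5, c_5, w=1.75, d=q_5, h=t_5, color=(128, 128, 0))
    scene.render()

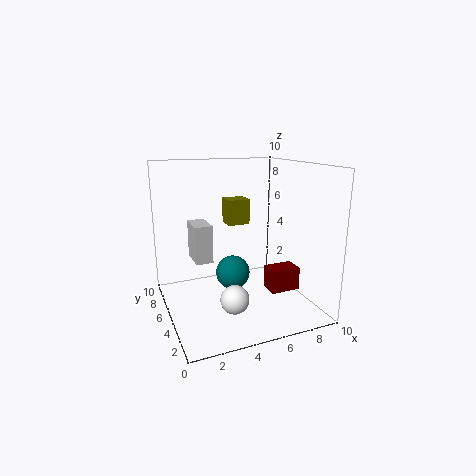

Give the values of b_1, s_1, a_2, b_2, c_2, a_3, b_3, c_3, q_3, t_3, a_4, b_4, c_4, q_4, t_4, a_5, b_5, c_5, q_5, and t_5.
b_1 = 3.75; s_1 = 1; a_2 = 5; b_2 = 6; c_2 = 2; a_3 = 7.5; b_3 = 4.25; c_3 = 0.5; q_3 = 1.5; t_3 = 1.75; a_4 = 2.25; b_4 = 6; c_4 = 3; q_4 = 2.25; t_4 = 2.75; a_5 = 5.5; b_5 = 8; c_5 = 5; q_5 = 1.5; t_5 = 2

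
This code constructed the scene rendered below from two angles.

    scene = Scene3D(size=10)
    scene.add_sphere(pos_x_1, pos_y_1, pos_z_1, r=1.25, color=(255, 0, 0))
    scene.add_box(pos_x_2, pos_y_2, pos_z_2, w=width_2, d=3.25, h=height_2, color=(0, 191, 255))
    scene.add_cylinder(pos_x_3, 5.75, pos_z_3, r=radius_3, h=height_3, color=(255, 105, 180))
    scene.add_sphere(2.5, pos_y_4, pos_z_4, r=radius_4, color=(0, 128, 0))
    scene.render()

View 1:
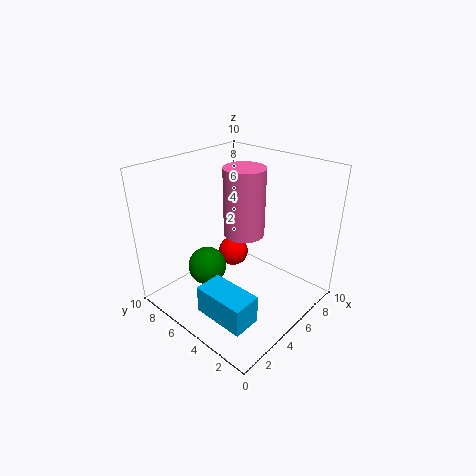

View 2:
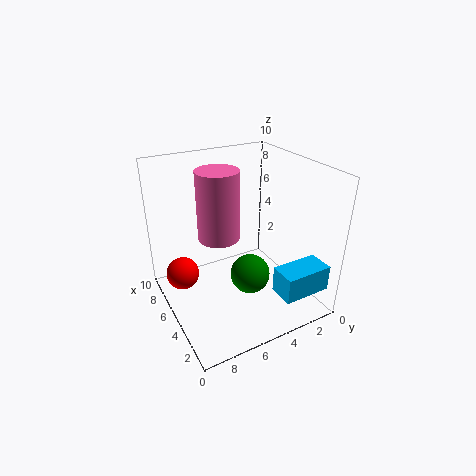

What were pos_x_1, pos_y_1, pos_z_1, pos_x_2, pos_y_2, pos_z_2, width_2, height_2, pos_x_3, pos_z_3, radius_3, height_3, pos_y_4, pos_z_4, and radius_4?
pos_x_1 = 8; pos_y_1 = 8.25; pos_z_1 = 1.25; pos_x_2 = 0.25; pos_y_2 = 0.75; pos_z_2 = 2.25; width_2 = 1.75; height_2 = 1.75; pos_x_3 = 6.5; pos_z_3 = 4.5; radius_3 = 1.5; height_3 = 5; pos_y_4 = 5.5; pos_z_4 = 3.75; radius_4 = 1.25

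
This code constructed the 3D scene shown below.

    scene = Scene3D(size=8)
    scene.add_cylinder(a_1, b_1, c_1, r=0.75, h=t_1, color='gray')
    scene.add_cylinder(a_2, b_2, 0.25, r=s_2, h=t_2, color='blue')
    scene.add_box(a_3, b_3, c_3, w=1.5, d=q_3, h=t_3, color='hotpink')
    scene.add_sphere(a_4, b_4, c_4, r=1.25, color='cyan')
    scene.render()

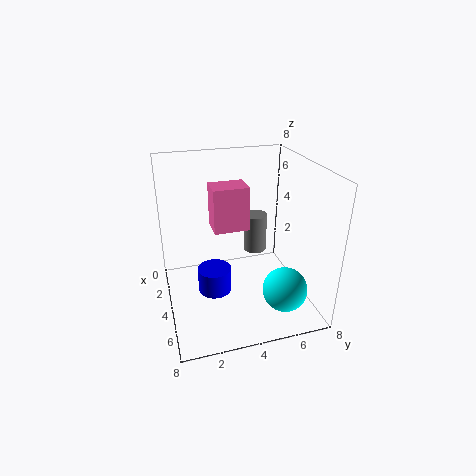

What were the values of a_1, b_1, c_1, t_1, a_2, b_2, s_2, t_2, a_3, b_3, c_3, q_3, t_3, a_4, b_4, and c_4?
a_1 = 1.25, b_1 = 6, c_1 = 1.5, t_1 = 2.5, a_2 = 3.25, b_2 = 2.75, s_2 = 1, t_2 = 1.5, a_3 = 2.25, b_3 = 2.75, c_3 = 4.25, q_3 = 2, t_3 = 2.5, a_4 = 5.75, b_4 = 6.25, c_4 = 1.25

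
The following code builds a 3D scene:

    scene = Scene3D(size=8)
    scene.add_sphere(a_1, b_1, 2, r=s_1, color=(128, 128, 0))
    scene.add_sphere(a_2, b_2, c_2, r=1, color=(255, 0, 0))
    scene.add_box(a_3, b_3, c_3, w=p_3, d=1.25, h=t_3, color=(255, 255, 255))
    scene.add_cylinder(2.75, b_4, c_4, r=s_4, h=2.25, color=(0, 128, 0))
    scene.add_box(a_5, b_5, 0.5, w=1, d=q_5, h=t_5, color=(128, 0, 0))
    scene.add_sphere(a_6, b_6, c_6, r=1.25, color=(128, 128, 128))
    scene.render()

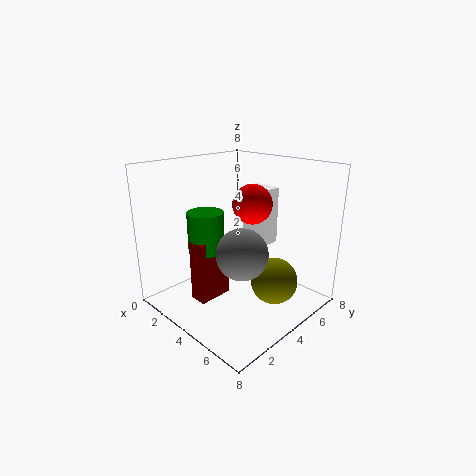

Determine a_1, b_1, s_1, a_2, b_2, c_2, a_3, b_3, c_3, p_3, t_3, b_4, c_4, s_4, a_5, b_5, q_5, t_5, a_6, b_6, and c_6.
a_1 = 6.25
b_1 = 4.5
s_1 = 1.25
a_2 = 5.25
b_2 = 3.75
c_2 = 6.25
a_3 = 2.25
b_3 = 6.25
c_3 = 2.75
p_3 = 1.75
t_3 = 3.5
b_4 = 2.75
c_4 = 3.25
s_4 = 1
a_5 = 2.5
b_5 = 1.75
q_5 = 2
t_5 = 3.5
a_6 = 6
b_6 = 2.25
c_6 = 4.25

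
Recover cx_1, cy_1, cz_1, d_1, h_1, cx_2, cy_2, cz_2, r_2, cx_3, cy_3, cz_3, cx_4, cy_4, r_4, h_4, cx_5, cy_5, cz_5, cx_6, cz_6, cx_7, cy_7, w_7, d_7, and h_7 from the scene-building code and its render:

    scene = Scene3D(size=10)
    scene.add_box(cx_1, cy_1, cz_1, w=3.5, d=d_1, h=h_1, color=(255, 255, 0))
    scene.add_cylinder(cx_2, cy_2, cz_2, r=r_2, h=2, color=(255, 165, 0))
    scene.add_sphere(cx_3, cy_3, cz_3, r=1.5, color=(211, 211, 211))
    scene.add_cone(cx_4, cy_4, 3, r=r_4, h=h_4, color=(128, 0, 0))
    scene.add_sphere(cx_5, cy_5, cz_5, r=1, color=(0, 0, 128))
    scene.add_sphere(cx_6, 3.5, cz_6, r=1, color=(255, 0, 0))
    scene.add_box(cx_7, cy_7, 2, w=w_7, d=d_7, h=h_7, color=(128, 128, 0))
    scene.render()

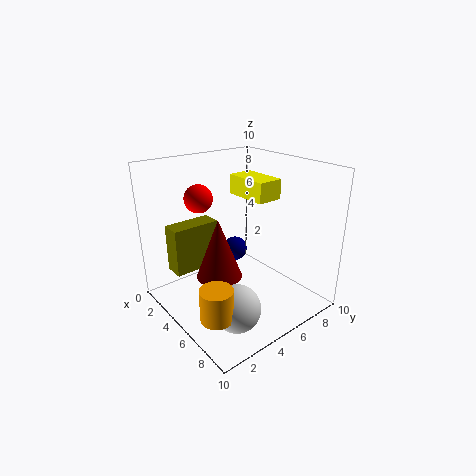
cx_1 = 1.5, cy_1 = 7, cz_1 = 7, d_1 = 2, h_1 = 1.5, cx_2 = 8, cy_2 = 1, cz_2 = 2, r_2 = 1, cx_3 = 8, cy_3 = 2.5, cz_3 = 2, cx_4 = 5.5, cy_4 = 3, r_4 = 1.5, h_4 = 4, cx_5 = 1.5, cy_5 = 7.5, cz_5 = 2, cx_6 = 2.5, cz_6 = 7.5, cx_7 = 1, cy_7 = 1.5, w_7 = 1.5, d_7 = 3.5, h_7 = 3.5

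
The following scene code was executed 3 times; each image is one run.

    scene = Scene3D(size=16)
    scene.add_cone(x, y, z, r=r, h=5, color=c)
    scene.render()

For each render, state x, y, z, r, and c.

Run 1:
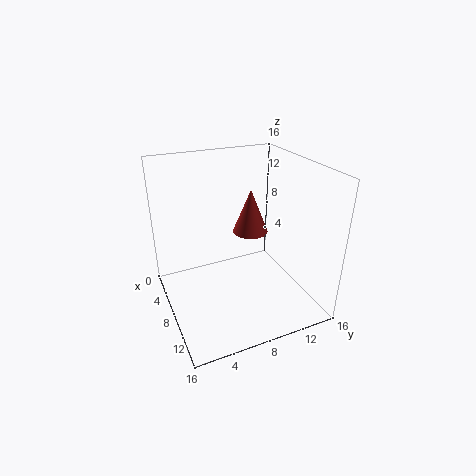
x = 7; y = 10; z = 8; r = 2; c = 'brown'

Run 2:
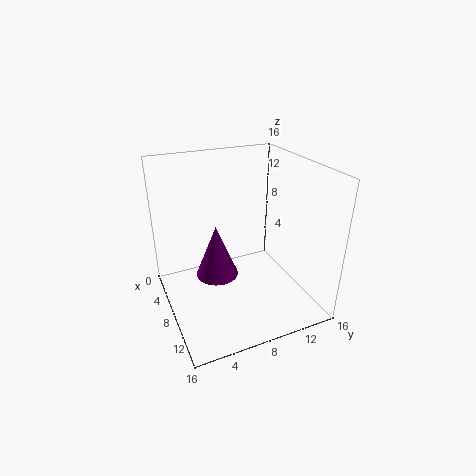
x = 12; y = 4; z = 7; r = 2; c = 'purple'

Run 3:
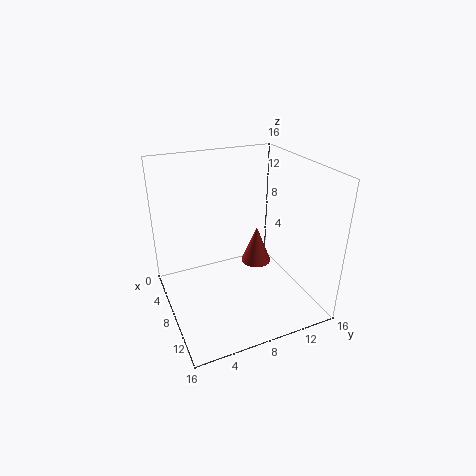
x = 3; y = 13; z = 1; r = 2; c = 'brown'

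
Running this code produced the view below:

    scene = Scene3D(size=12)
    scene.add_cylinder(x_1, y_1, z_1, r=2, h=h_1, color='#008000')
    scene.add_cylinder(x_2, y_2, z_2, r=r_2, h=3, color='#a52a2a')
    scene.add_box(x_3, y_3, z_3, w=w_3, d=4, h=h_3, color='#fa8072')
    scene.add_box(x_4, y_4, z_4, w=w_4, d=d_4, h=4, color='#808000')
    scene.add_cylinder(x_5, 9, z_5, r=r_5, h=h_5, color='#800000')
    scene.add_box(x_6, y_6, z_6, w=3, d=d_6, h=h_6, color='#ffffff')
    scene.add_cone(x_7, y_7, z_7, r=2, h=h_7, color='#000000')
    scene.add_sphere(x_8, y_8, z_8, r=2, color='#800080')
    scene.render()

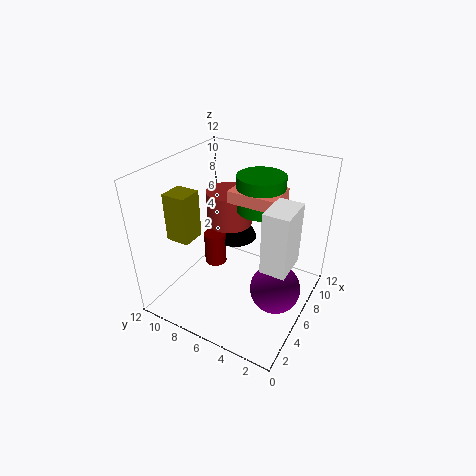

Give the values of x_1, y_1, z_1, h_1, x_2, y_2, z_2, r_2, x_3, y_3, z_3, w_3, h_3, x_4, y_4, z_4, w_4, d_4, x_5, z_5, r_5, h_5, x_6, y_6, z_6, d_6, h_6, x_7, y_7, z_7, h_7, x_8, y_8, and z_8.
x_1 = 8; y_1 = 5; z_1 = 8; h_1 = 3; x_2 = 8; y_2 = 8; z_2 = 6; r_2 = 2; x_3 = 6; y_3 = 3; z_3 = 9; w_3 = 3; h_3 = 1; x_4 = 3; y_4 = 9; z_4 = 6; w_4 = 2; d_4 = 2; x_5 = 7; z_5 = 2; r_5 = 1; h_5 = 3; x_6 = 4; y_6 = 1; z_6 = 5; d_6 = 2; h_6 = 5; x_7 = 9; y_7 = 8; z_7 = 4; h_7 = 4; x_8 = 5; y_8 = 2; z_8 = 3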